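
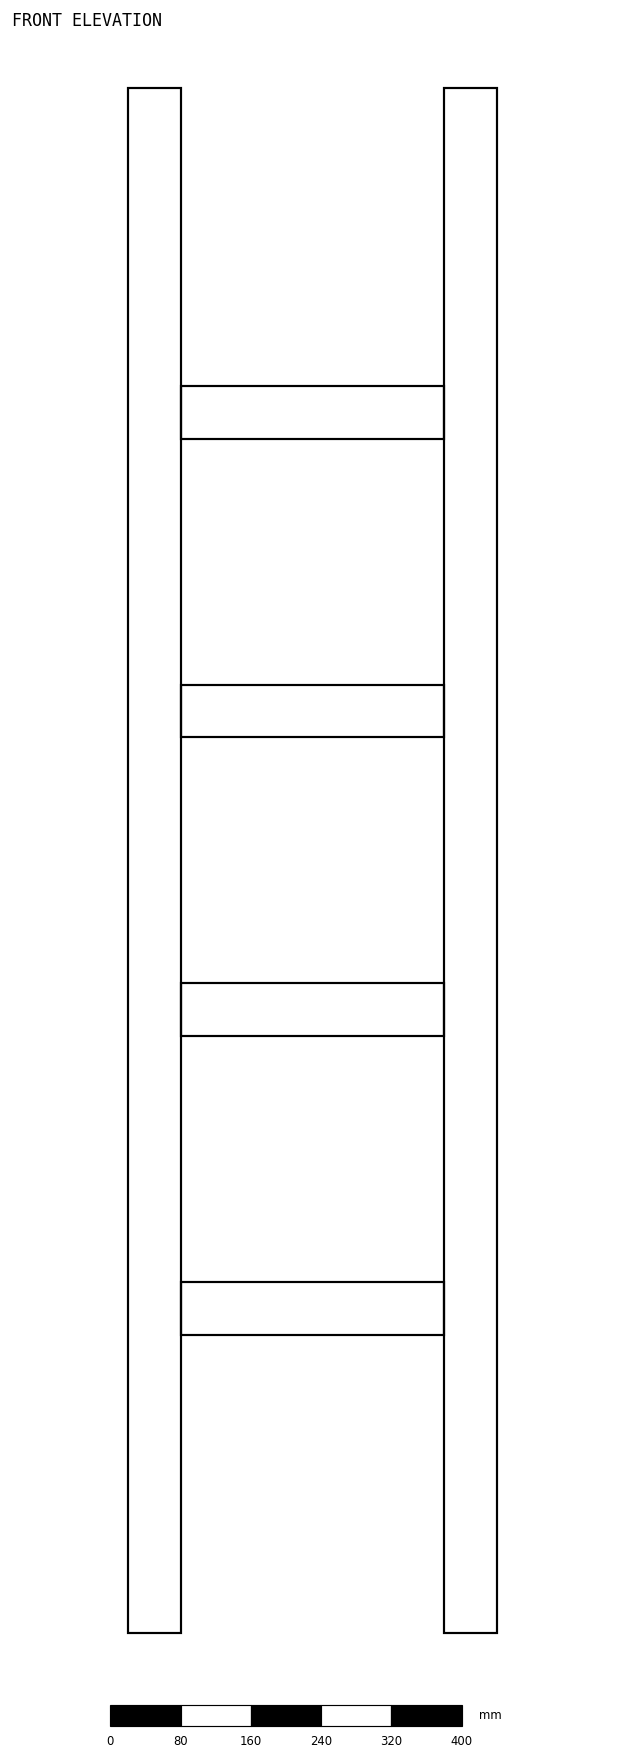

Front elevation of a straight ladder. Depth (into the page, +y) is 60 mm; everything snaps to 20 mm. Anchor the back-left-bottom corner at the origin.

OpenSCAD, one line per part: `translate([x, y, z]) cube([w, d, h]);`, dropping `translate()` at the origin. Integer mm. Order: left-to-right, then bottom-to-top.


cube([60, 60, 1760]);
translate([60, 0, 340]) cube([300, 60, 60]);
translate([60, 0, 680]) cube([300, 60, 60]);
translate([60, 0, 1020]) cube([300, 60, 60]);
translate([60, 0, 1360]) cube([300, 60, 60]);
translate([360, 0, 0]) cube([60, 60, 1760]);


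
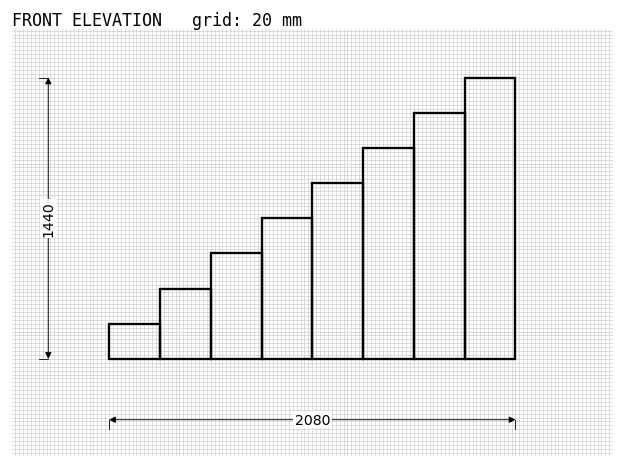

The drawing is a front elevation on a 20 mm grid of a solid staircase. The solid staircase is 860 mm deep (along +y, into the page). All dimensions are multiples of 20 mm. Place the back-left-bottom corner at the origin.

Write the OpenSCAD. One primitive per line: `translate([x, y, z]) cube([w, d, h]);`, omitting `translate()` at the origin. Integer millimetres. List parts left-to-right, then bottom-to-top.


cube([260, 860, 180]);
translate([260, 0, 0]) cube([260, 860, 360]);
translate([520, 0, 0]) cube([260, 860, 540]);
translate([780, 0, 0]) cube([260, 860, 720]);
translate([1040, 0, 0]) cube([260, 860, 900]);
translate([1300, 0, 0]) cube([260, 860, 1080]);
translate([1560, 0, 0]) cube([260, 860, 1260]);
translate([1820, 0, 0]) cube([260, 860, 1440]);


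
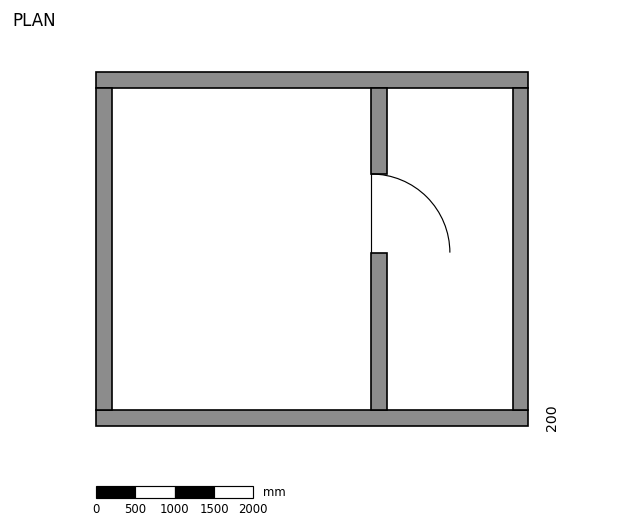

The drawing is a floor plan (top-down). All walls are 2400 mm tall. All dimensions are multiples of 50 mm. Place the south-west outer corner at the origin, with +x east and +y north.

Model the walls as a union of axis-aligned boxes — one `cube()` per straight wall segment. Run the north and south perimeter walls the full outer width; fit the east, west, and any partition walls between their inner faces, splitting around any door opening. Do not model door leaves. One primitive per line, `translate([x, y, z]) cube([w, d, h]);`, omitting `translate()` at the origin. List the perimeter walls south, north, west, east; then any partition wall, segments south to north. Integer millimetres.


cube([5500, 200, 2400]);
translate([0, 4300, 0]) cube([5500, 200, 2400]);
translate([0, 200, 0]) cube([200, 4100, 2400]);
translate([5300, 200, 0]) cube([200, 4100, 2400]);
translate([3500, 200, 0]) cube([200, 2000, 2400]);
translate([3500, 3200, 0]) cube([200, 1100, 2400]);


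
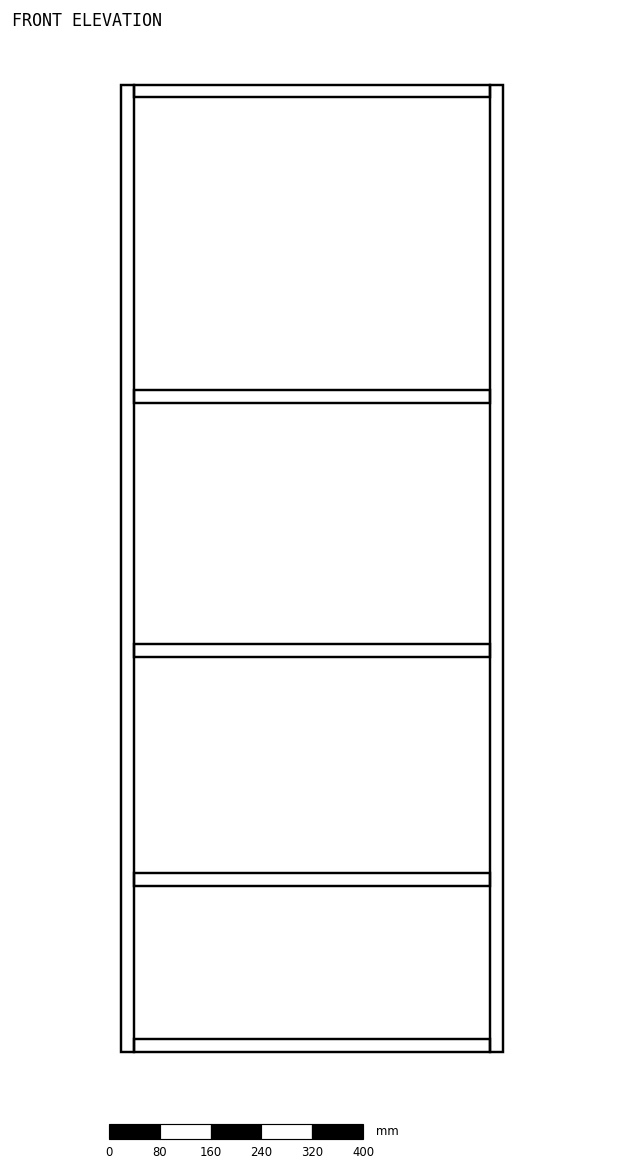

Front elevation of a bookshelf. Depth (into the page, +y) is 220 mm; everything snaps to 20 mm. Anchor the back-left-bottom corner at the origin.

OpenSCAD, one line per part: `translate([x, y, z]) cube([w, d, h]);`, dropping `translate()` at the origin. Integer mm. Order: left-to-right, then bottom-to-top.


cube([20, 220, 1520]);
translate([20, 0, 0]) cube([560, 220, 20]);
translate([20, 0, 260]) cube([560, 220, 20]);
translate([20, 0, 620]) cube([560, 220, 20]);
translate([20, 0, 1020]) cube([560, 220, 20]);
translate([20, 0, 1500]) cube([560, 220, 20]);
translate([580, 0, 0]) cube([20, 220, 1520]);


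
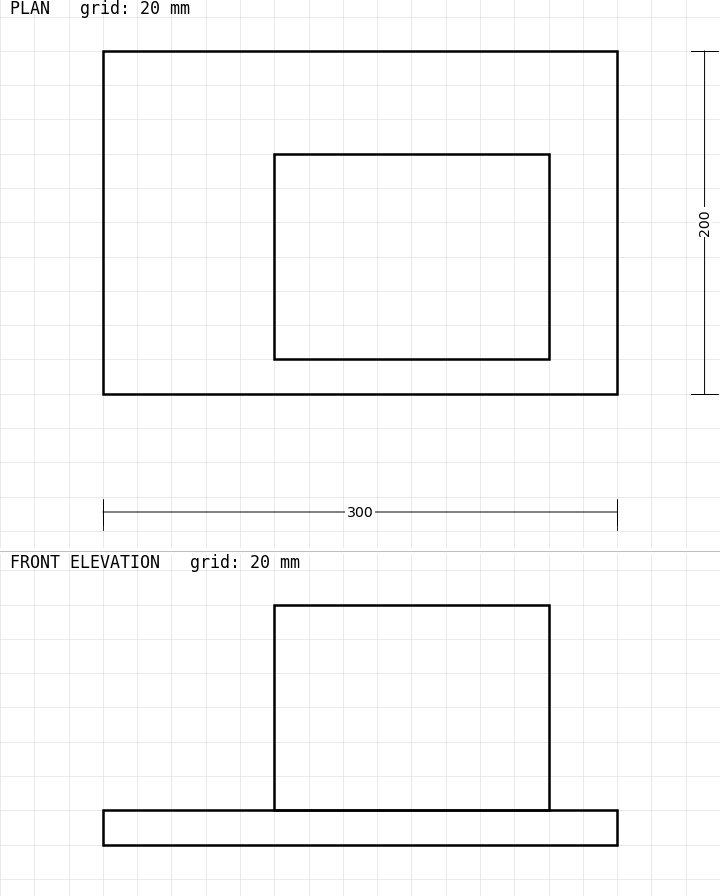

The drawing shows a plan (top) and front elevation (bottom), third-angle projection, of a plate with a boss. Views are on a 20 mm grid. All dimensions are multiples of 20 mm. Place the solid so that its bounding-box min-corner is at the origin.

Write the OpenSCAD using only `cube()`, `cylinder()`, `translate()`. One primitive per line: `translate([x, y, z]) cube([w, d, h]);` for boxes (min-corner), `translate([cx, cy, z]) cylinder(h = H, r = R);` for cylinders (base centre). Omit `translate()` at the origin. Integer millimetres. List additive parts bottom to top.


cube([300, 200, 20]);
translate([100, 20, 20]) cube([160, 120, 120]);


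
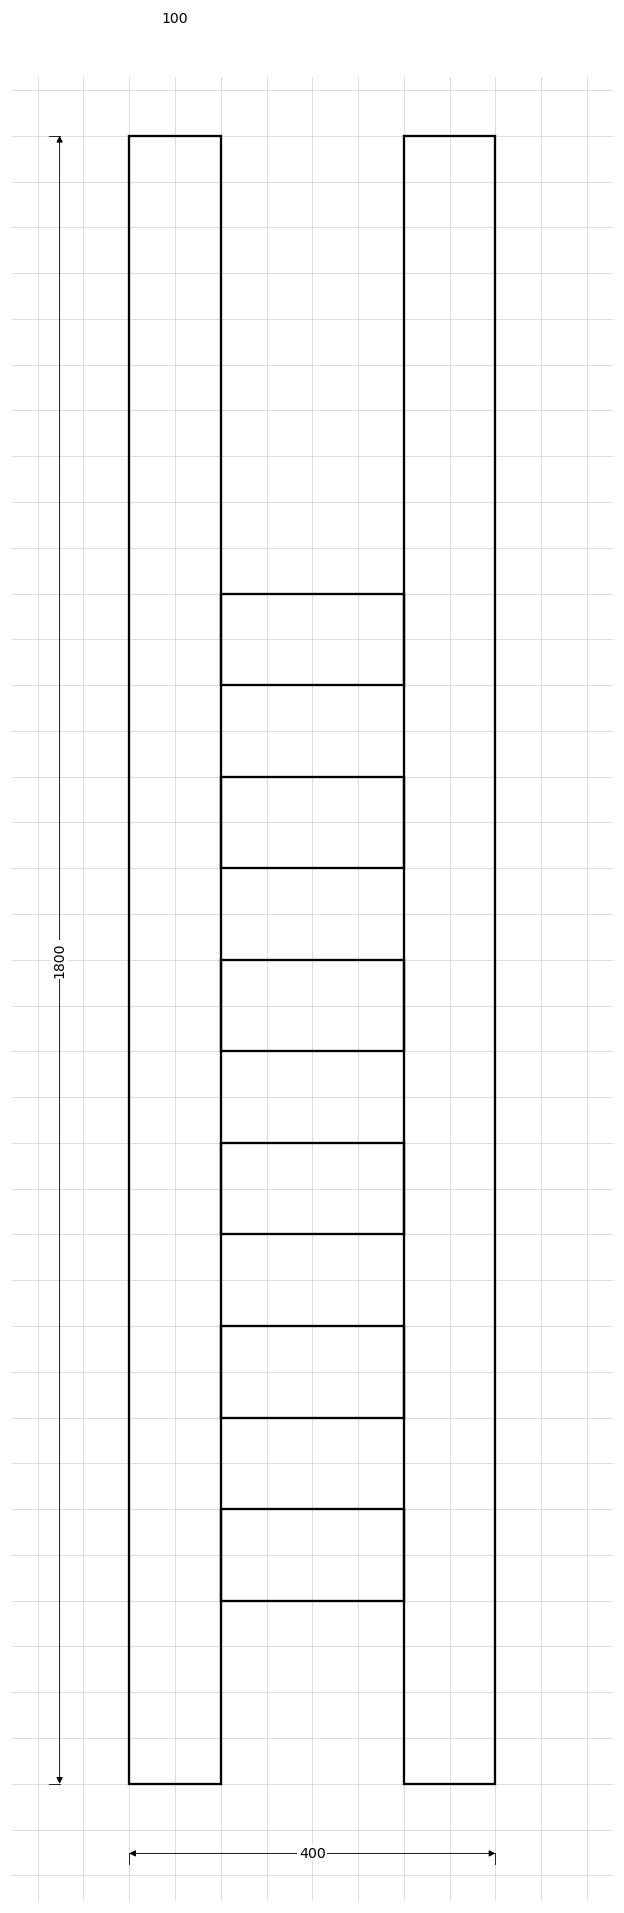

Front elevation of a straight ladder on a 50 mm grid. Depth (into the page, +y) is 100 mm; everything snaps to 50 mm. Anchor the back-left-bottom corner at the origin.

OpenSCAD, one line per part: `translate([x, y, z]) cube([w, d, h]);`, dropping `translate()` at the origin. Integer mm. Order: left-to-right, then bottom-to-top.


cube([100, 100, 1800]);
translate([100, 0, 200]) cube([200, 100, 100]);
translate([100, 0, 400]) cube([200, 100, 100]);
translate([100, 0, 600]) cube([200, 100, 100]);
translate([100, 0, 800]) cube([200, 100, 100]);
translate([100, 0, 1000]) cube([200, 100, 100]);
translate([100, 0, 1200]) cube([200, 100, 100]);
translate([300, 0, 0]) cube([100, 100, 1800]);


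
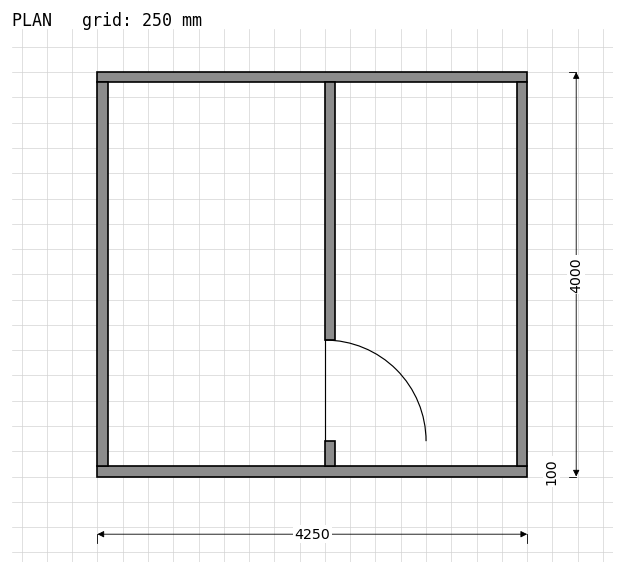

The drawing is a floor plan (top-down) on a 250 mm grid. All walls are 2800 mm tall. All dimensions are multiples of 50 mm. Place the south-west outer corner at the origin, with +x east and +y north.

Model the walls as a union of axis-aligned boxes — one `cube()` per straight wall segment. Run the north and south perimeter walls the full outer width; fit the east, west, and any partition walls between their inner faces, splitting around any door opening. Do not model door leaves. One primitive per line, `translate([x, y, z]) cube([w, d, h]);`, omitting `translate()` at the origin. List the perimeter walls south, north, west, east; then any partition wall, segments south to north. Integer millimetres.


cube([4250, 100, 2800]);
translate([0, 3900, 0]) cube([4250, 100, 2800]);
translate([0, 100, 0]) cube([100, 3800, 2800]);
translate([4150, 100, 0]) cube([100, 3800, 2800]);
translate([2250, 100, 0]) cube([100, 250, 2800]);
translate([2250, 1350, 0]) cube([100, 2550, 2800]);


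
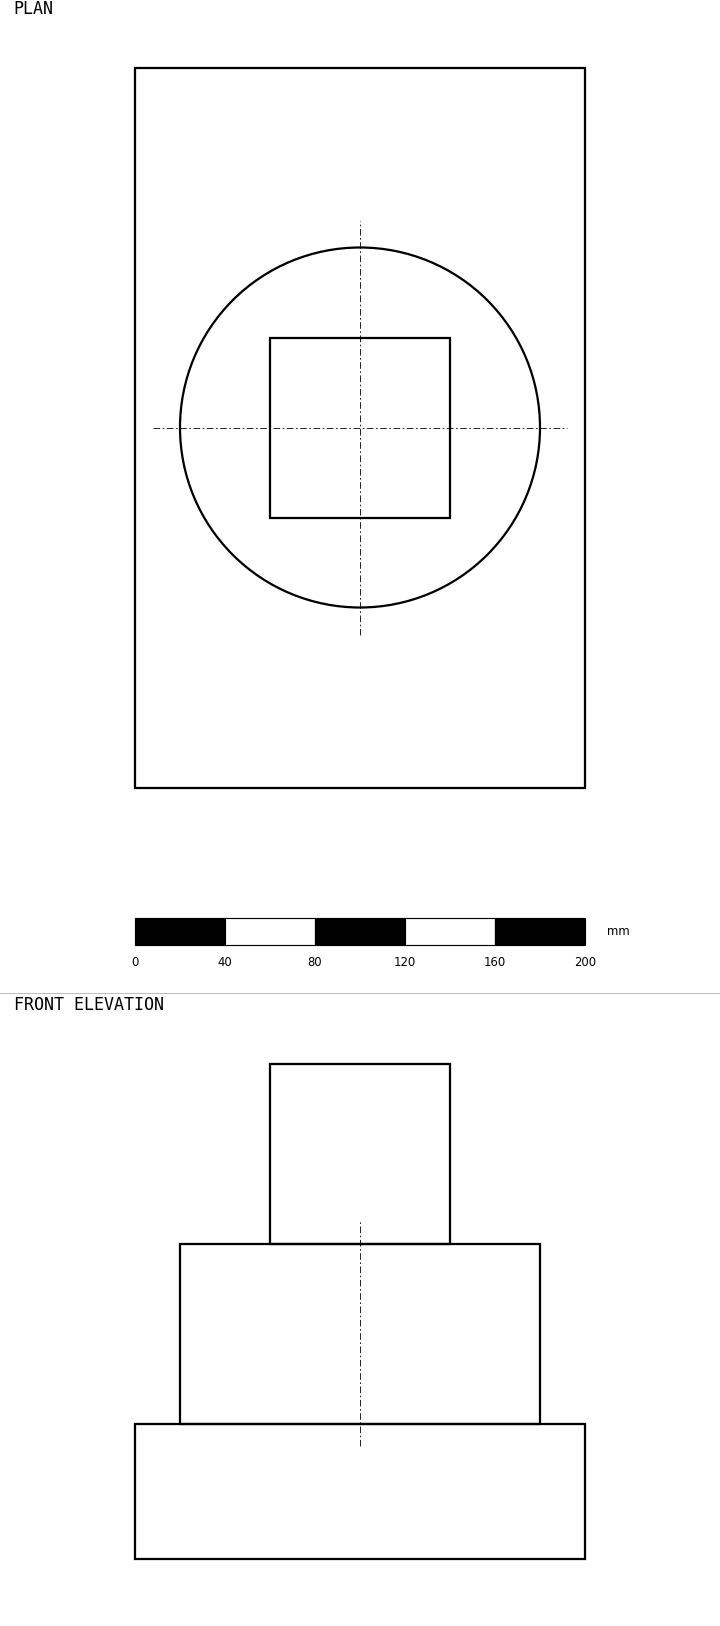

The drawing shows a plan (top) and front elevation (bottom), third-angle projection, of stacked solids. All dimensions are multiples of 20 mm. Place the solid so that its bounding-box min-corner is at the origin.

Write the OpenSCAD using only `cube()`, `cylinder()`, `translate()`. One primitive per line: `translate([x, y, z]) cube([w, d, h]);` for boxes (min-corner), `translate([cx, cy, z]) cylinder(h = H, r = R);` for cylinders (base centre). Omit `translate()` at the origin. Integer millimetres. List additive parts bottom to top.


cube([200, 320, 60]);
translate([100, 160, 60]) cylinder(h = 80, r = 80);
translate([60, 120, 140]) cube([80, 80, 80]);


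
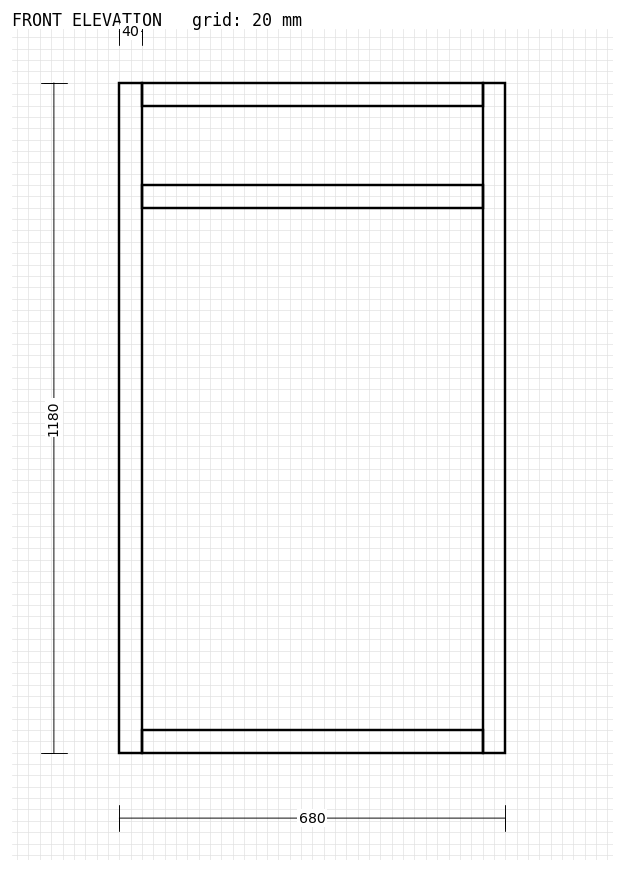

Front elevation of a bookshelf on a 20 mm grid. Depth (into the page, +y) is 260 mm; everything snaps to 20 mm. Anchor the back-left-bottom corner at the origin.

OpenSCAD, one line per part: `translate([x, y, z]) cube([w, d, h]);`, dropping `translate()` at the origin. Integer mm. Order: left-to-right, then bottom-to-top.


cube([40, 260, 1180]);
translate([40, 0, 0]) cube([600, 260, 40]);
translate([40, 0, 960]) cube([600, 260, 40]);
translate([40, 0, 1140]) cube([600, 260, 40]);
translate([640, 0, 0]) cube([40, 260, 1180]);


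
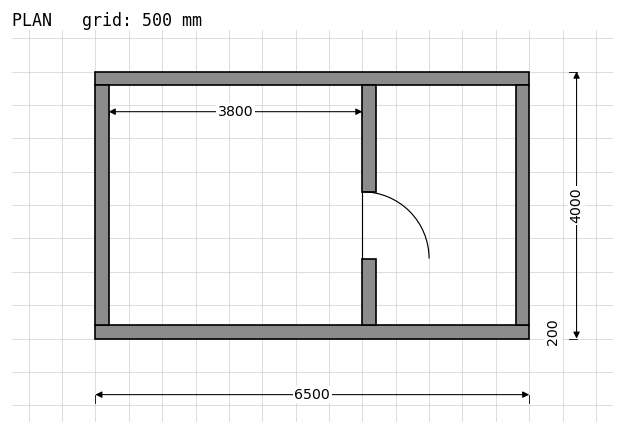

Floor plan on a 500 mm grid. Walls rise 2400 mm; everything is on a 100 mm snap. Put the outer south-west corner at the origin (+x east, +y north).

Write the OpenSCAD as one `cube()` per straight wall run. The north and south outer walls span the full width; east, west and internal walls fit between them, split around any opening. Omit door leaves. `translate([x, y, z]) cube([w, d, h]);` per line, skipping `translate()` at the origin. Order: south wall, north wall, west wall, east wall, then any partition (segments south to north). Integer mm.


cube([6500, 200, 2400]);
translate([0, 3800, 0]) cube([6500, 200, 2400]);
translate([0, 200, 0]) cube([200, 3600, 2400]);
translate([6300, 200, 0]) cube([200, 3600, 2400]);
translate([4000, 200, 0]) cube([200, 1000, 2400]);
translate([4000, 2200, 0]) cube([200, 1600, 2400]);


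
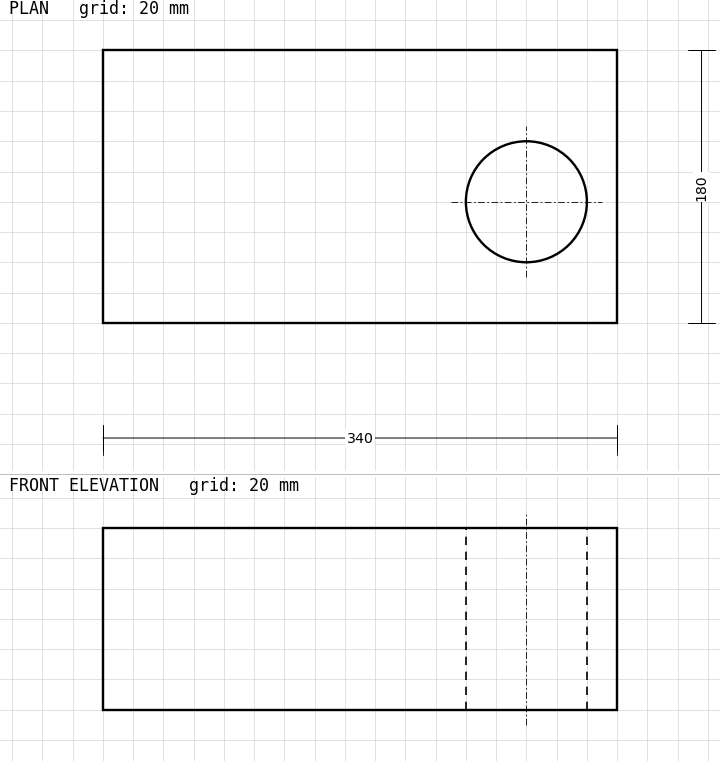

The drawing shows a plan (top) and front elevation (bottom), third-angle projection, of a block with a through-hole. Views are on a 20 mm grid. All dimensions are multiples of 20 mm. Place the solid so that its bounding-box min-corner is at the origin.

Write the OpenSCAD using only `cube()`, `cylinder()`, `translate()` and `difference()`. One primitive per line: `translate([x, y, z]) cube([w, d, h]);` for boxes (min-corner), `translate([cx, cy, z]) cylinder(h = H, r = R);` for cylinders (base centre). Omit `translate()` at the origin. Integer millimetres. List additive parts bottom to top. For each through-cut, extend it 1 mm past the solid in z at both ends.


difference() {
  cube([340, 180, 120]);
  translate([280, 80, -1]) cylinder(h = 122, r = 40);
}


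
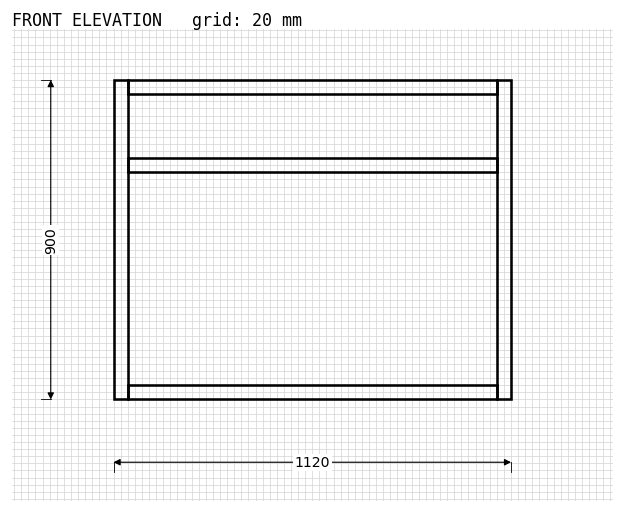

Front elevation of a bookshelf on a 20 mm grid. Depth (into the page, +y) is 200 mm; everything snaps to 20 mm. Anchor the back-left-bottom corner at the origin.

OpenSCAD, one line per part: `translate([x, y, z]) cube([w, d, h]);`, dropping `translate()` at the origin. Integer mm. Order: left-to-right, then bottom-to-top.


cube([40, 200, 900]);
translate([40, 0, 0]) cube([1040, 200, 40]);
translate([40, 0, 640]) cube([1040, 200, 40]);
translate([40, 0, 860]) cube([1040, 200, 40]);
translate([1080, 0, 0]) cube([40, 200, 900]);


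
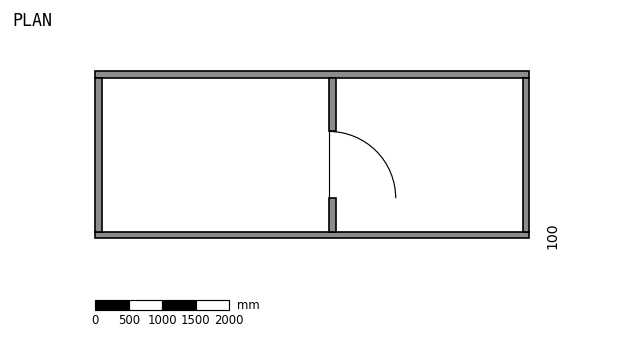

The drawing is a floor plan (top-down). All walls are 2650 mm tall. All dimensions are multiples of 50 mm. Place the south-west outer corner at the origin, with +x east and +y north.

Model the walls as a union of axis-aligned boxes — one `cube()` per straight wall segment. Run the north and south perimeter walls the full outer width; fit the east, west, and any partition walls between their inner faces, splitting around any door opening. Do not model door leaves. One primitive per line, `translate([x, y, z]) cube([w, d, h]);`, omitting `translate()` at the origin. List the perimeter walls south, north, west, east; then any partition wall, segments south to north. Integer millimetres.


cube([6500, 100, 2650]);
translate([0, 2400, 0]) cube([6500, 100, 2650]);
translate([0, 100, 0]) cube([100, 2300, 2650]);
translate([6400, 100, 0]) cube([100, 2300, 2650]);
translate([3500, 100, 0]) cube([100, 500, 2650]);
translate([3500, 1600, 0]) cube([100, 800, 2650]);


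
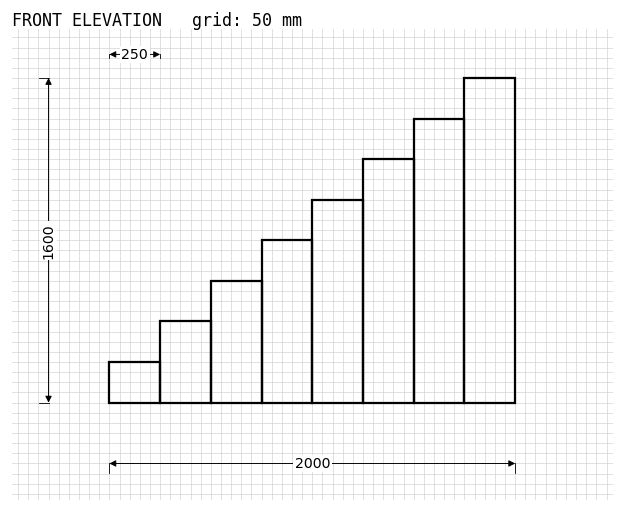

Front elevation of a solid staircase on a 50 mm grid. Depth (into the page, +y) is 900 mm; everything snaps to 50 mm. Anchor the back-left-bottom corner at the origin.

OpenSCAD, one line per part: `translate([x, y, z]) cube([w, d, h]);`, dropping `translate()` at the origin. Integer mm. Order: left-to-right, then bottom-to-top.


cube([250, 900, 200]);
translate([250, 0, 0]) cube([250, 900, 400]);
translate([500, 0, 0]) cube([250, 900, 600]);
translate([750, 0, 0]) cube([250, 900, 800]);
translate([1000, 0, 0]) cube([250, 900, 1000]);
translate([1250, 0, 0]) cube([250, 900, 1200]);
translate([1500, 0, 0]) cube([250, 900, 1400]);
translate([1750, 0, 0]) cube([250, 900, 1600]);


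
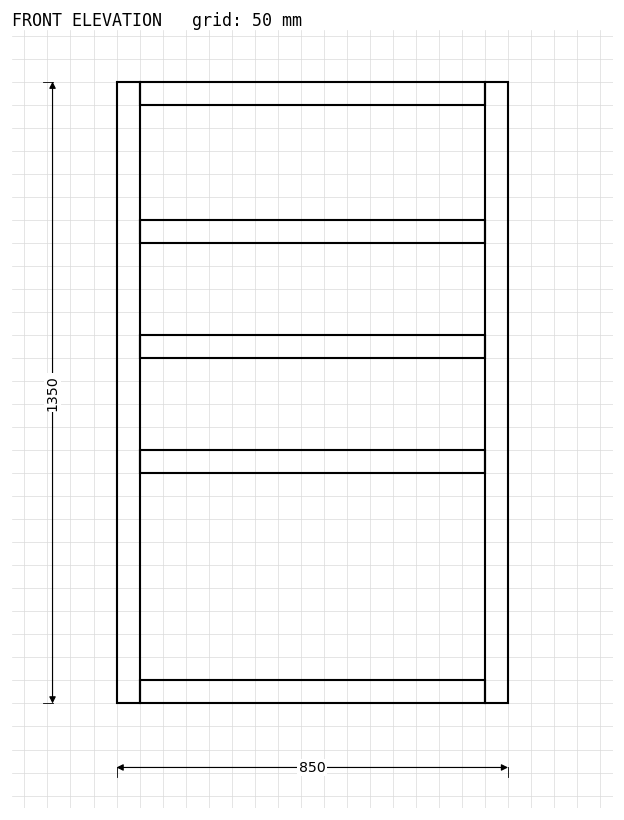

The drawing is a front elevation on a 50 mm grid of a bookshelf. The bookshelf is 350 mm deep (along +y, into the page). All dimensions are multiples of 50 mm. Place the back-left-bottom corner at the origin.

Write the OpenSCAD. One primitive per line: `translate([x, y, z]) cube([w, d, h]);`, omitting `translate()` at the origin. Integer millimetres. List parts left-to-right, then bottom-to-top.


cube([50, 350, 1350]);
translate([50, 0, 0]) cube([750, 350, 50]);
translate([50, 0, 500]) cube([750, 350, 50]);
translate([50, 0, 750]) cube([750, 350, 50]);
translate([50, 0, 1000]) cube([750, 350, 50]);
translate([50, 0, 1300]) cube([750, 350, 50]);
translate([800, 0, 0]) cube([50, 350, 1350]);


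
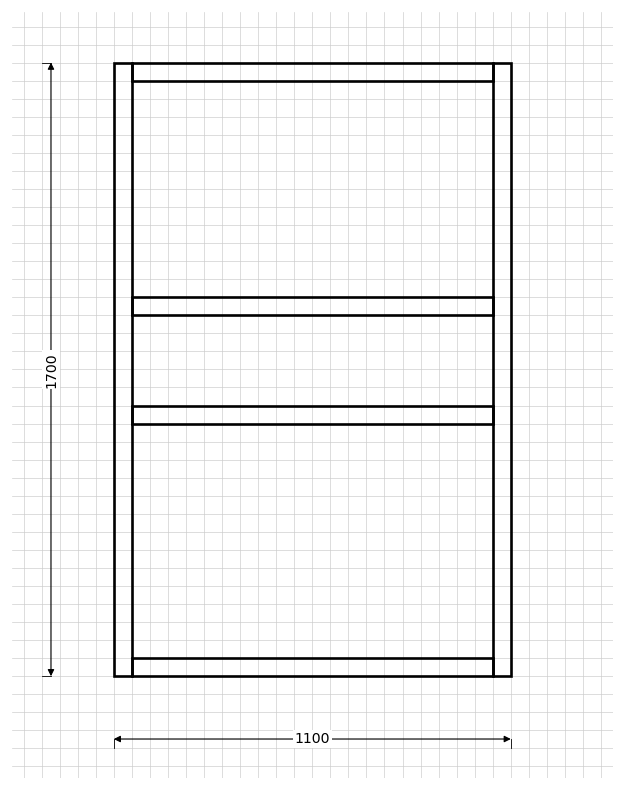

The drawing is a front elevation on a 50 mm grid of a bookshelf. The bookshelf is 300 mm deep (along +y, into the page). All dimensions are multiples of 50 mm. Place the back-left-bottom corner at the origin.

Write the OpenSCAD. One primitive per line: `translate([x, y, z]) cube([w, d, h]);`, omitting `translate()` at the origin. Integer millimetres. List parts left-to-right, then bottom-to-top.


cube([50, 300, 1700]);
translate([50, 0, 0]) cube([1000, 300, 50]);
translate([50, 0, 700]) cube([1000, 300, 50]);
translate([50, 0, 1000]) cube([1000, 300, 50]);
translate([50, 0, 1650]) cube([1000, 300, 50]);
translate([1050, 0, 0]) cube([50, 300, 1700]);


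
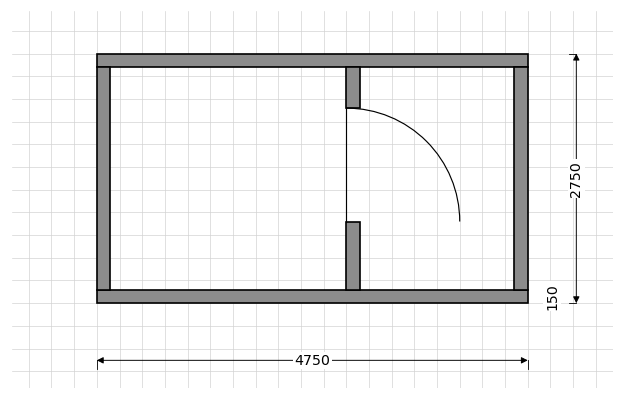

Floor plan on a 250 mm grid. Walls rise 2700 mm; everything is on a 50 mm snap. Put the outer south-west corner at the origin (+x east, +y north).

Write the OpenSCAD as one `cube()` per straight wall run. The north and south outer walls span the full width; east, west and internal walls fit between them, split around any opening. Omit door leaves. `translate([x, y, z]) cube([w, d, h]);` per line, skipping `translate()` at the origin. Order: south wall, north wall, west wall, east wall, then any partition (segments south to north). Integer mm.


cube([4750, 150, 2700]);
translate([0, 2600, 0]) cube([4750, 150, 2700]);
translate([0, 150, 0]) cube([150, 2450, 2700]);
translate([4600, 150, 0]) cube([150, 2450, 2700]);
translate([2750, 150, 0]) cube([150, 750, 2700]);
translate([2750, 2150, 0]) cube([150, 450, 2700]);


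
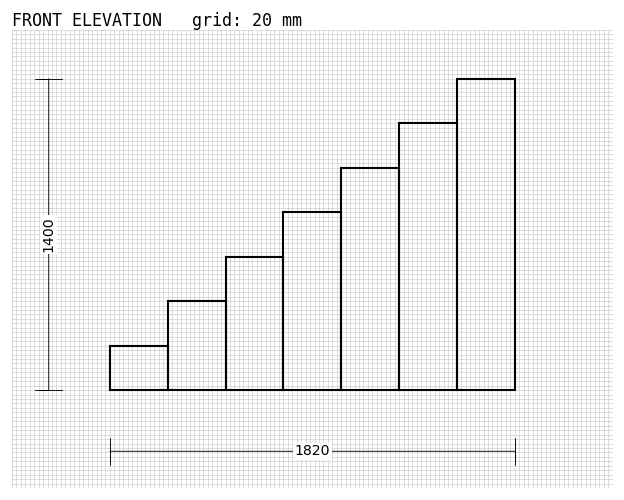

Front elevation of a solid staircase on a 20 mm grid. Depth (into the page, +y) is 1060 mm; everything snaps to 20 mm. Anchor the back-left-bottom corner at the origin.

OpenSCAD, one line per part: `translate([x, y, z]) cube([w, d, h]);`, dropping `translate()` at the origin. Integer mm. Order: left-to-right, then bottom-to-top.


cube([260, 1060, 200]);
translate([260, 0, 0]) cube([260, 1060, 400]);
translate([520, 0, 0]) cube([260, 1060, 600]);
translate([780, 0, 0]) cube([260, 1060, 800]);
translate([1040, 0, 0]) cube([260, 1060, 1000]);
translate([1300, 0, 0]) cube([260, 1060, 1200]);
translate([1560, 0, 0]) cube([260, 1060, 1400]);


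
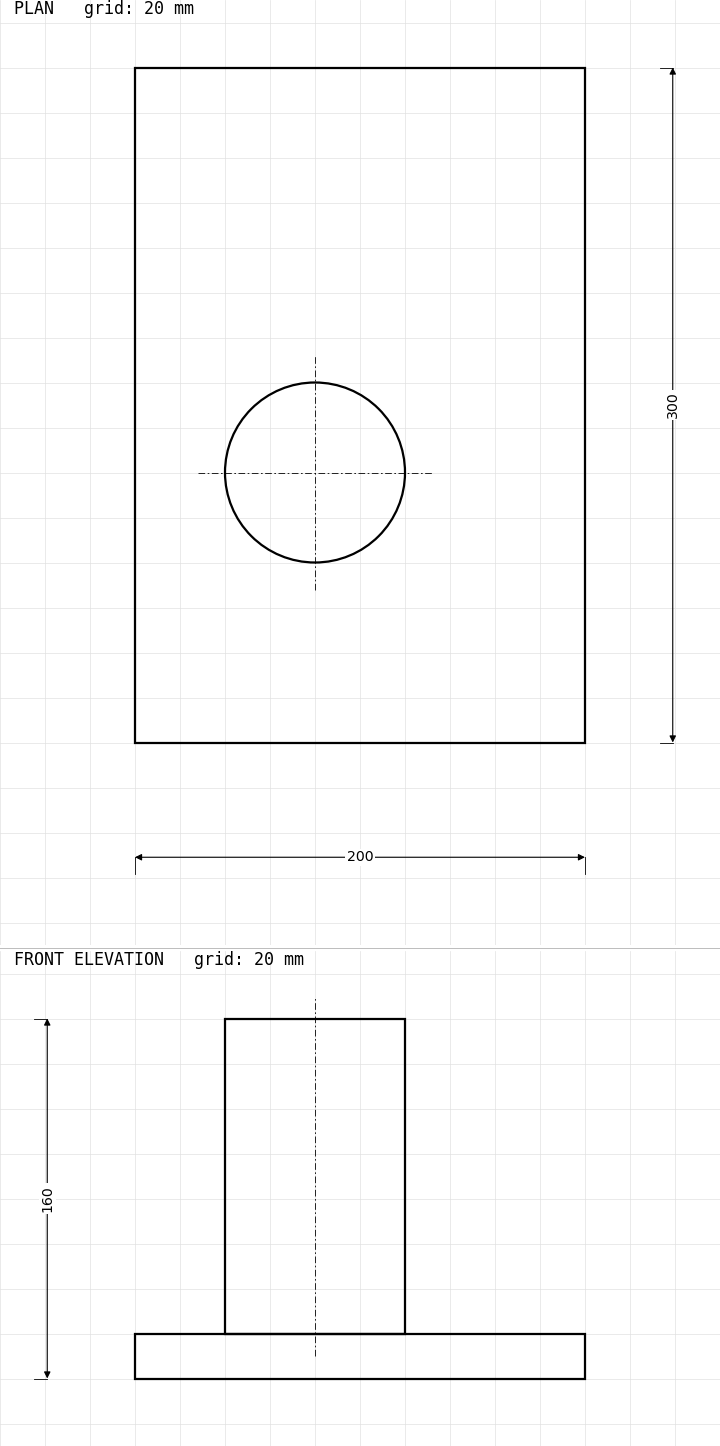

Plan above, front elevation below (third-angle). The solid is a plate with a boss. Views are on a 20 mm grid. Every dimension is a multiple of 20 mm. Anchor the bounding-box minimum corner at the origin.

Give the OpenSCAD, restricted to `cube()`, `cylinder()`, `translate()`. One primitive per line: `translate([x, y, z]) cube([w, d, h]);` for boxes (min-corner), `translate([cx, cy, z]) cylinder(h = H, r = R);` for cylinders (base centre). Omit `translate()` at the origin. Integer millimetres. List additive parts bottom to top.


cube([200, 300, 20]);
translate([80, 120, 20]) cylinder(h = 140, r = 40);


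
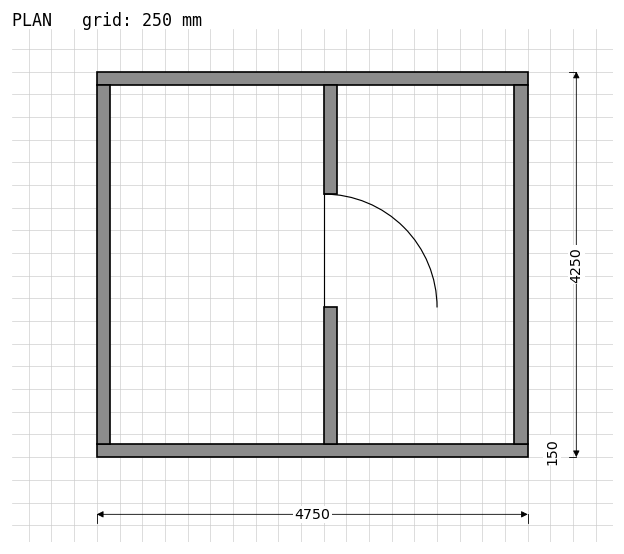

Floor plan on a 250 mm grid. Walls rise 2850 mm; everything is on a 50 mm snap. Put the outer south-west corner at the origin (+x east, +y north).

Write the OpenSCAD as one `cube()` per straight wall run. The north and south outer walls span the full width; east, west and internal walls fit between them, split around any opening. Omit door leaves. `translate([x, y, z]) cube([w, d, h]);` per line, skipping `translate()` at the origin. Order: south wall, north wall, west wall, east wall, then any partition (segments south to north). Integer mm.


cube([4750, 150, 2850]);
translate([0, 4100, 0]) cube([4750, 150, 2850]);
translate([0, 150, 0]) cube([150, 3950, 2850]);
translate([4600, 150, 0]) cube([150, 3950, 2850]);
translate([2500, 150, 0]) cube([150, 1500, 2850]);
translate([2500, 2900, 0]) cube([150, 1200, 2850]);


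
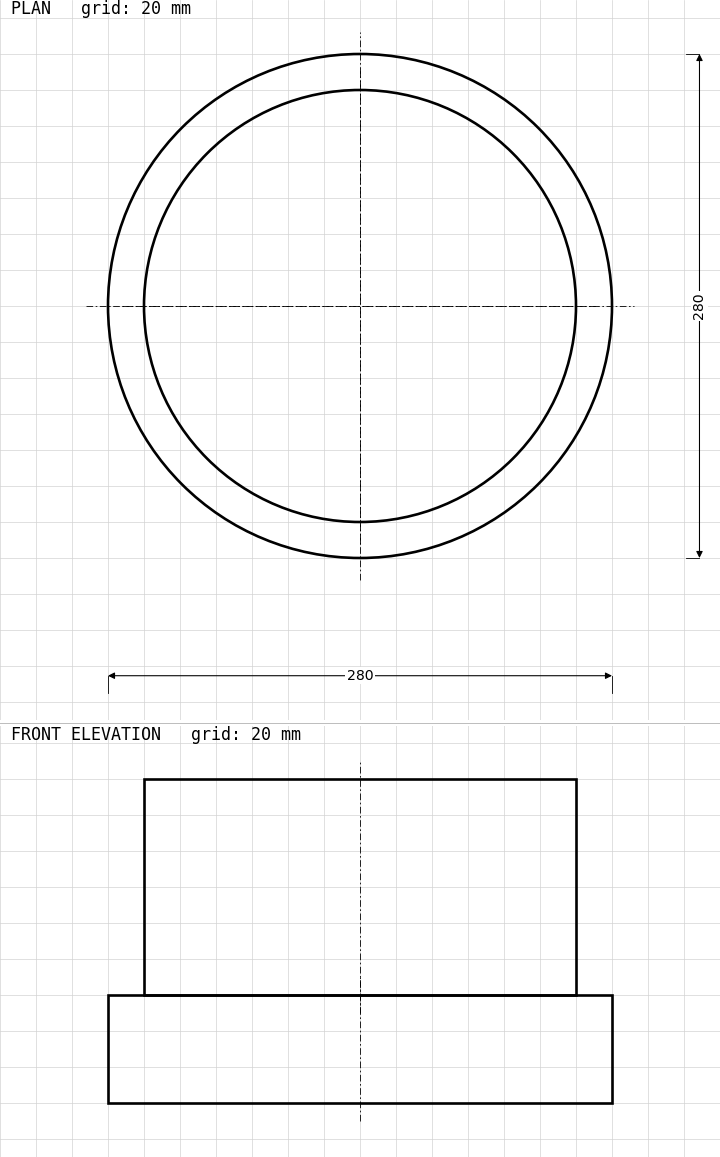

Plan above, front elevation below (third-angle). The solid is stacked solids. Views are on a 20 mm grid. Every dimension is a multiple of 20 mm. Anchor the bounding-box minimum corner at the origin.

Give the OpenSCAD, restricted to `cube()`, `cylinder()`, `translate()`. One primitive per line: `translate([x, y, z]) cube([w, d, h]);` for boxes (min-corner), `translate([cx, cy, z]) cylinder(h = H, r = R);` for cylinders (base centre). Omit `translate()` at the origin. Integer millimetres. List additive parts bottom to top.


translate([140, 140, 0]) cylinder(h = 60, r = 140);
translate([140, 140, 60]) cylinder(h = 120, r = 120);


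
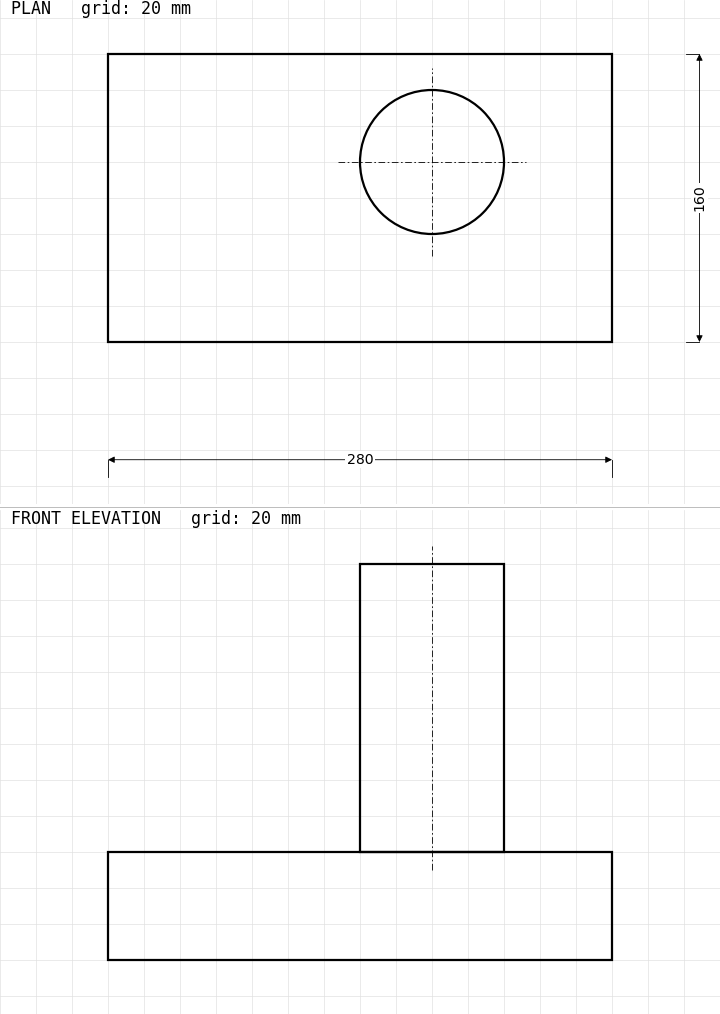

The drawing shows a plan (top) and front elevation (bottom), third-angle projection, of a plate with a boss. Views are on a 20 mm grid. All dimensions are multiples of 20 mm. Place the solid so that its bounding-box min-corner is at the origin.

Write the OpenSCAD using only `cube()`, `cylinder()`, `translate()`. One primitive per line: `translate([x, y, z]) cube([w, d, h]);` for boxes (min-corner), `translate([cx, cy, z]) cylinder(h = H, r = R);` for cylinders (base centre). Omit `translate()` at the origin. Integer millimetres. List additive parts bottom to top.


cube([280, 160, 60]);
translate([180, 100, 60]) cylinder(h = 160, r = 40);


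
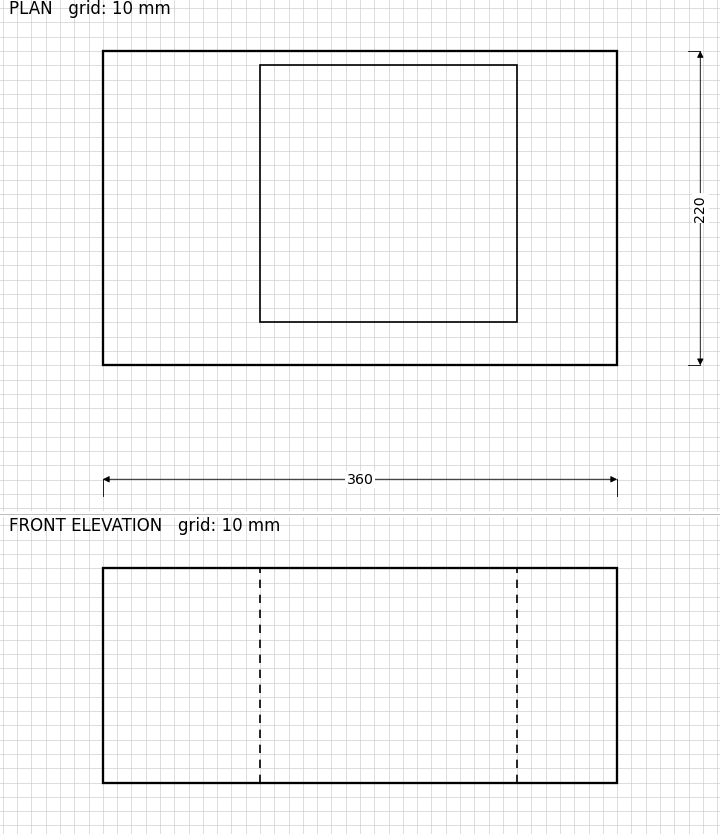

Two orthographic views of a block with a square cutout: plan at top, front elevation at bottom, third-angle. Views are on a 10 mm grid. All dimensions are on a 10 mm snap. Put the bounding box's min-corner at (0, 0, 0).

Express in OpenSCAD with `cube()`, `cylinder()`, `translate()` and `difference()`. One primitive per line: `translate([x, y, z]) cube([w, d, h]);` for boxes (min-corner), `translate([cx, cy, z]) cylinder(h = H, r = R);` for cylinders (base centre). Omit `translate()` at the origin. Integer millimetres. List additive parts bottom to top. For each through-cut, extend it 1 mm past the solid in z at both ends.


difference() {
  cube([360, 220, 150]);
  translate([110, 30, -1]) cube([180, 180, 152]);
}


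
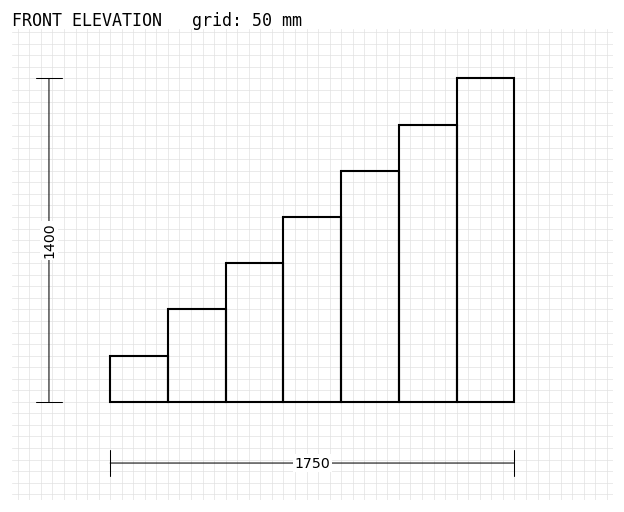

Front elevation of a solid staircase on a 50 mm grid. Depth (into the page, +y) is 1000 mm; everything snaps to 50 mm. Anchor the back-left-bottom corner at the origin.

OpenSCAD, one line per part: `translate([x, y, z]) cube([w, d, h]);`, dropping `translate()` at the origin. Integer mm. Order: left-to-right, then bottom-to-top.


cube([250, 1000, 200]);
translate([250, 0, 0]) cube([250, 1000, 400]);
translate([500, 0, 0]) cube([250, 1000, 600]);
translate([750, 0, 0]) cube([250, 1000, 800]);
translate([1000, 0, 0]) cube([250, 1000, 1000]);
translate([1250, 0, 0]) cube([250, 1000, 1200]);
translate([1500, 0, 0]) cube([250, 1000, 1400]);


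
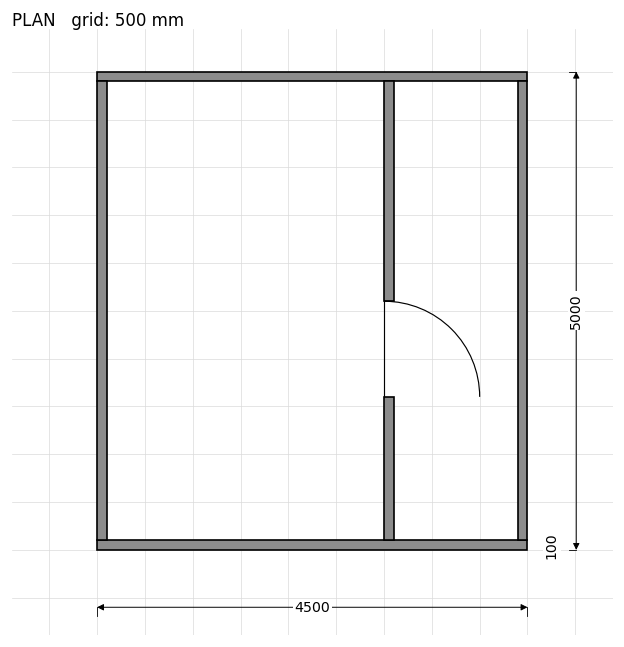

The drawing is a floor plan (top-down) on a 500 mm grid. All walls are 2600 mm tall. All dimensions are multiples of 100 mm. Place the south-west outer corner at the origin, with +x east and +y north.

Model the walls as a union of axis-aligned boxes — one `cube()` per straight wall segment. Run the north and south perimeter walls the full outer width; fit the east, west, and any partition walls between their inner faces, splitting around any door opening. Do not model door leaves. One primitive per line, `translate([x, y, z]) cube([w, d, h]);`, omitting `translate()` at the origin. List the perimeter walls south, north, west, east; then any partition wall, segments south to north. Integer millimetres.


cube([4500, 100, 2600]);
translate([0, 4900, 0]) cube([4500, 100, 2600]);
translate([0, 100, 0]) cube([100, 4800, 2600]);
translate([4400, 100, 0]) cube([100, 4800, 2600]);
translate([3000, 100, 0]) cube([100, 1500, 2600]);
translate([3000, 2600, 0]) cube([100, 2300, 2600]);


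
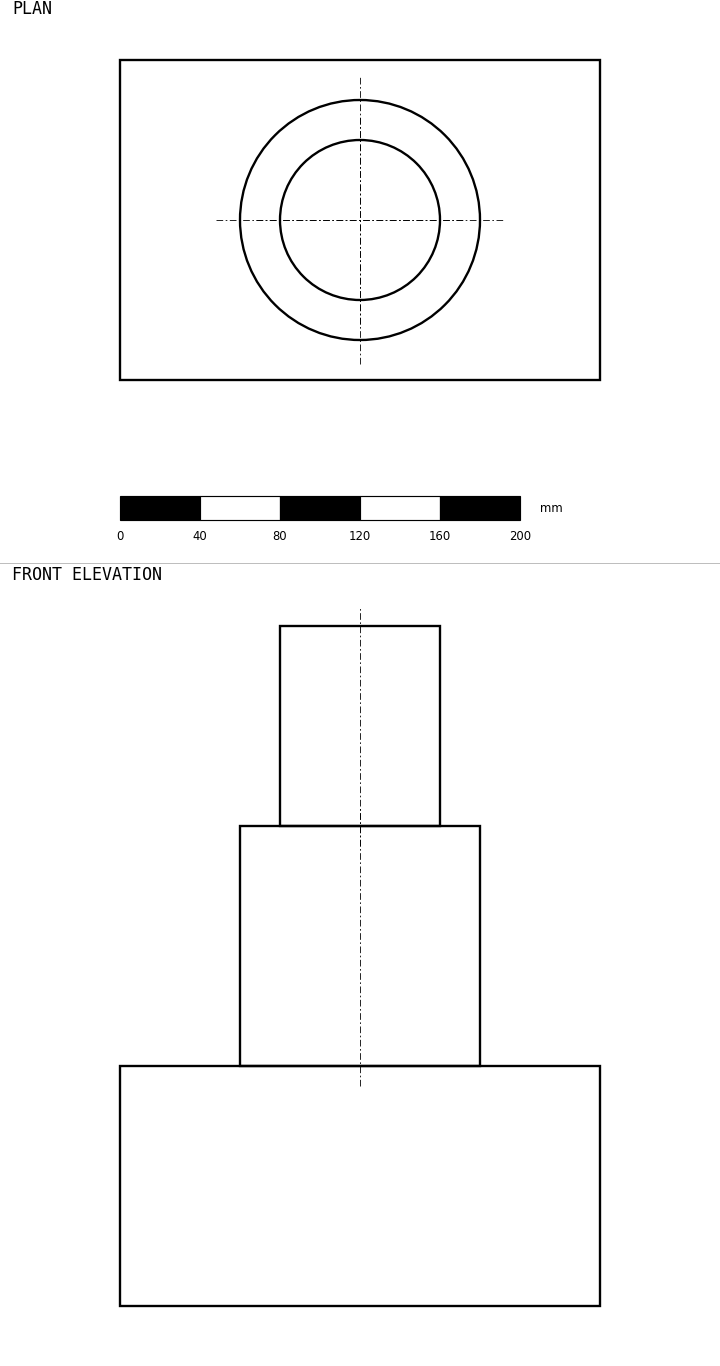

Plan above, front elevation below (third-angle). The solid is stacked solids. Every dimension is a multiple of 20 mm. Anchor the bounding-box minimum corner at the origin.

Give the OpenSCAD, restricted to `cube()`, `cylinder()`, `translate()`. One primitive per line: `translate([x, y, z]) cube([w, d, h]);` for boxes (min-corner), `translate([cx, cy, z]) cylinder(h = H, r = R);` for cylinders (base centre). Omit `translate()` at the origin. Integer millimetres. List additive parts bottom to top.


cube([240, 160, 120]);
translate([120, 80, 120]) cylinder(h = 120, r = 60);
translate([120, 80, 240]) cylinder(h = 100, r = 40);


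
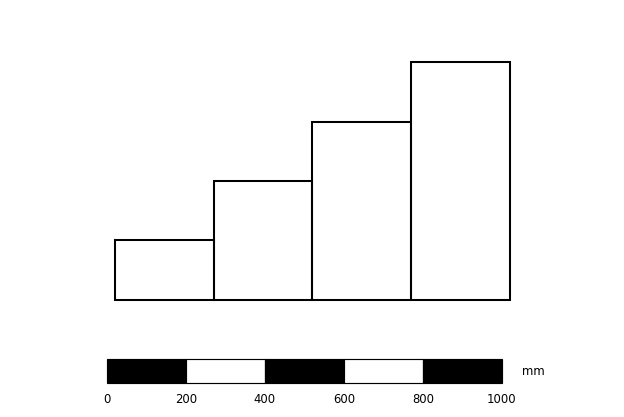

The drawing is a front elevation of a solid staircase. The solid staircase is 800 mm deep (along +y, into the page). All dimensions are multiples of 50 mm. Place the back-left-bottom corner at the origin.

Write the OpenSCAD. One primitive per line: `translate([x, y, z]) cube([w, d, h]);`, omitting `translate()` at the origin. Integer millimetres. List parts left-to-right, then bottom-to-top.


cube([250, 800, 150]);
translate([250, 0, 0]) cube([250, 800, 300]);
translate([500, 0, 0]) cube([250, 800, 450]);
translate([750, 0, 0]) cube([250, 800, 600]);


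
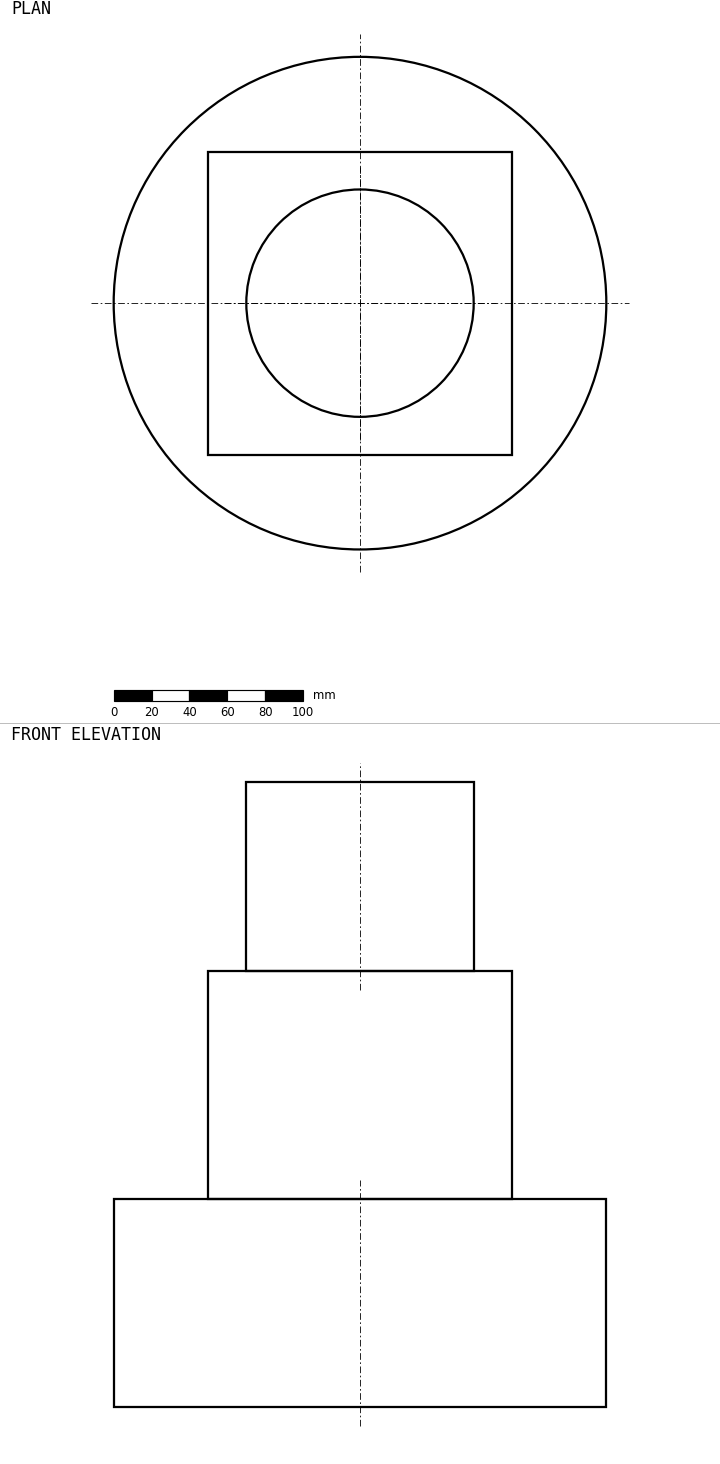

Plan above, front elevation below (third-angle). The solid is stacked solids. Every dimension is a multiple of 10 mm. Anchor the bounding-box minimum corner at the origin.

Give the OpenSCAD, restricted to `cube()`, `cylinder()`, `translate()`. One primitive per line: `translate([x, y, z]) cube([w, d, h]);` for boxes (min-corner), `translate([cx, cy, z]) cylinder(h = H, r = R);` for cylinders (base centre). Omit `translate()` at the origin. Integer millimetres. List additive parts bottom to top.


translate([130, 130, 0]) cylinder(h = 110, r = 130);
translate([50, 50, 110]) cube([160, 160, 120]);
translate([130, 130, 230]) cylinder(h = 100, r = 60);


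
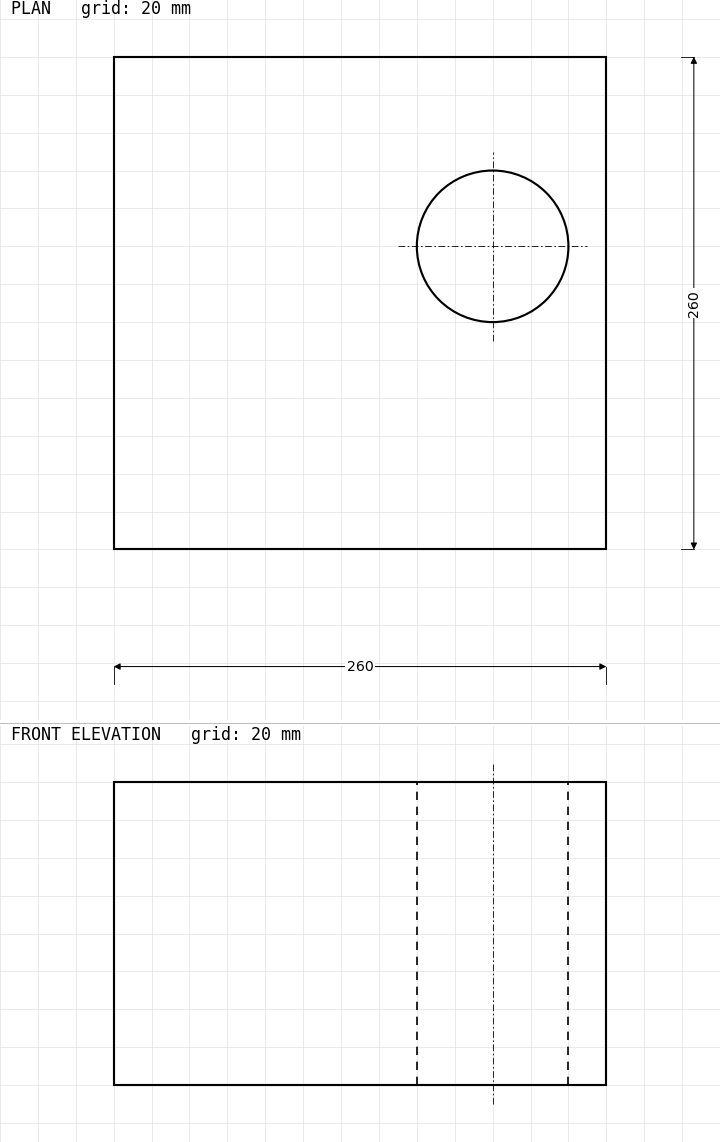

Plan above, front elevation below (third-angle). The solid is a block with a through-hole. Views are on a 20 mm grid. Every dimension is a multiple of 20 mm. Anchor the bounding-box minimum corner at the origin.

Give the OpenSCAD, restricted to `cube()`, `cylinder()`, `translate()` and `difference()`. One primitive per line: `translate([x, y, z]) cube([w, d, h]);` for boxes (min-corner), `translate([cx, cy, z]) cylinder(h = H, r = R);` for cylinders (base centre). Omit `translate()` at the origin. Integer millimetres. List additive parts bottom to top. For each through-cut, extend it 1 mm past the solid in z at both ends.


difference() {
  cube([260, 260, 160]);
  translate([200, 160, -1]) cylinder(h = 162, r = 40);
}


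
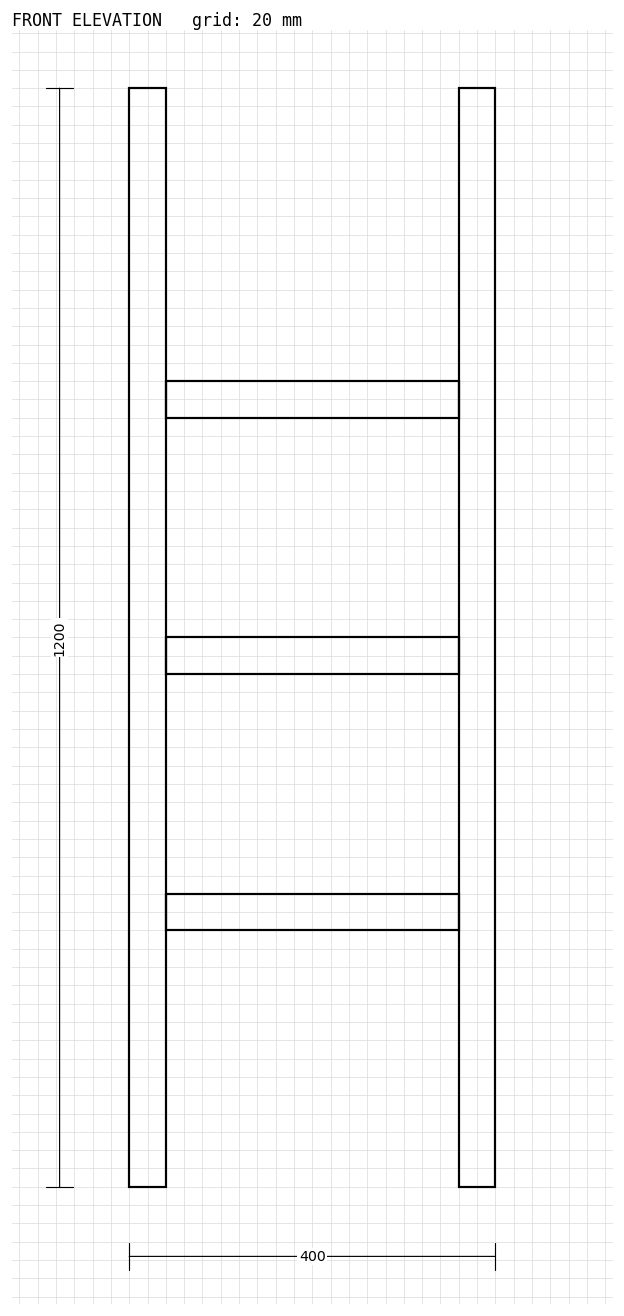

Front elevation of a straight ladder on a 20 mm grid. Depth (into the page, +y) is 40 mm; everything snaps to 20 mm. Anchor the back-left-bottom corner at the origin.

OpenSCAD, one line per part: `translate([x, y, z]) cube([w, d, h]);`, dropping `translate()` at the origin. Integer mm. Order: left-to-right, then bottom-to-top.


cube([40, 40, 1200]);
translate([40, 0, 280]) cube([320, 40, 40]);
translate([40, 0, 560]) cube([320, 40, 40]);
translate([40, 0, 840]) cube([320, 40, 40]);
translate([360, 0, 0]) cube([40, 40, 1200]);


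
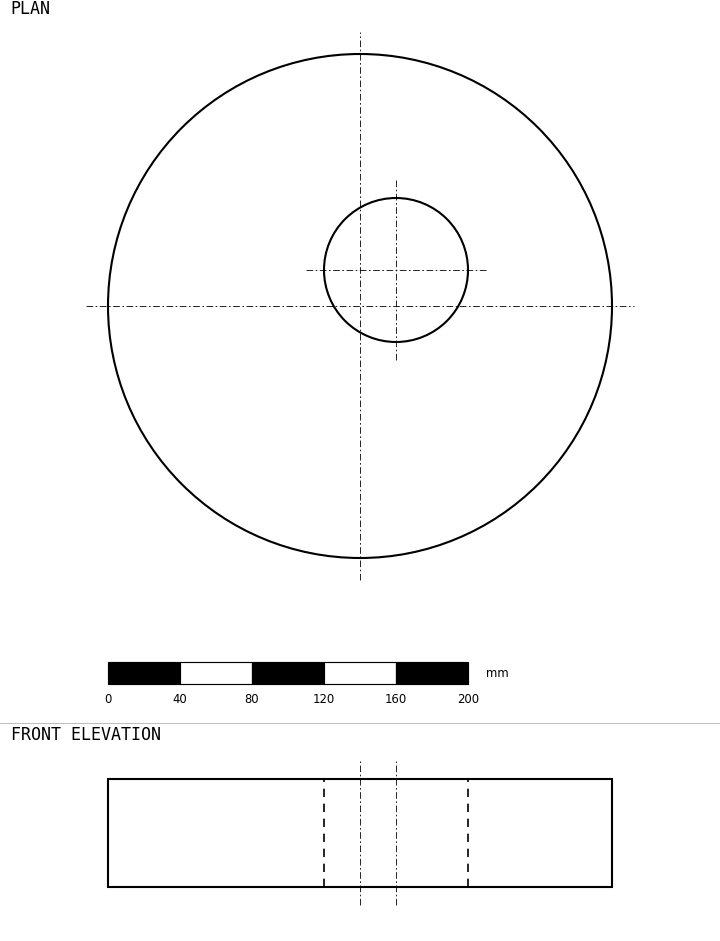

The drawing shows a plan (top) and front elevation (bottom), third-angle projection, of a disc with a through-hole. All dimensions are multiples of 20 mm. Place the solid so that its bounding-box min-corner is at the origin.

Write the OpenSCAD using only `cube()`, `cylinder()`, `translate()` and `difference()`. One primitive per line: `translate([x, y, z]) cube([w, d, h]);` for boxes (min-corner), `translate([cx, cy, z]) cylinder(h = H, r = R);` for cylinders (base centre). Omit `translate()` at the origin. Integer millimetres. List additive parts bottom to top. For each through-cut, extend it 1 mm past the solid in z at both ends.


difference() {
  translate([140, 140, 0]) cylinder(h = 60, r = 140);
  translate([160, 160, -1]) cylinder(h = 62, r = 40);
}


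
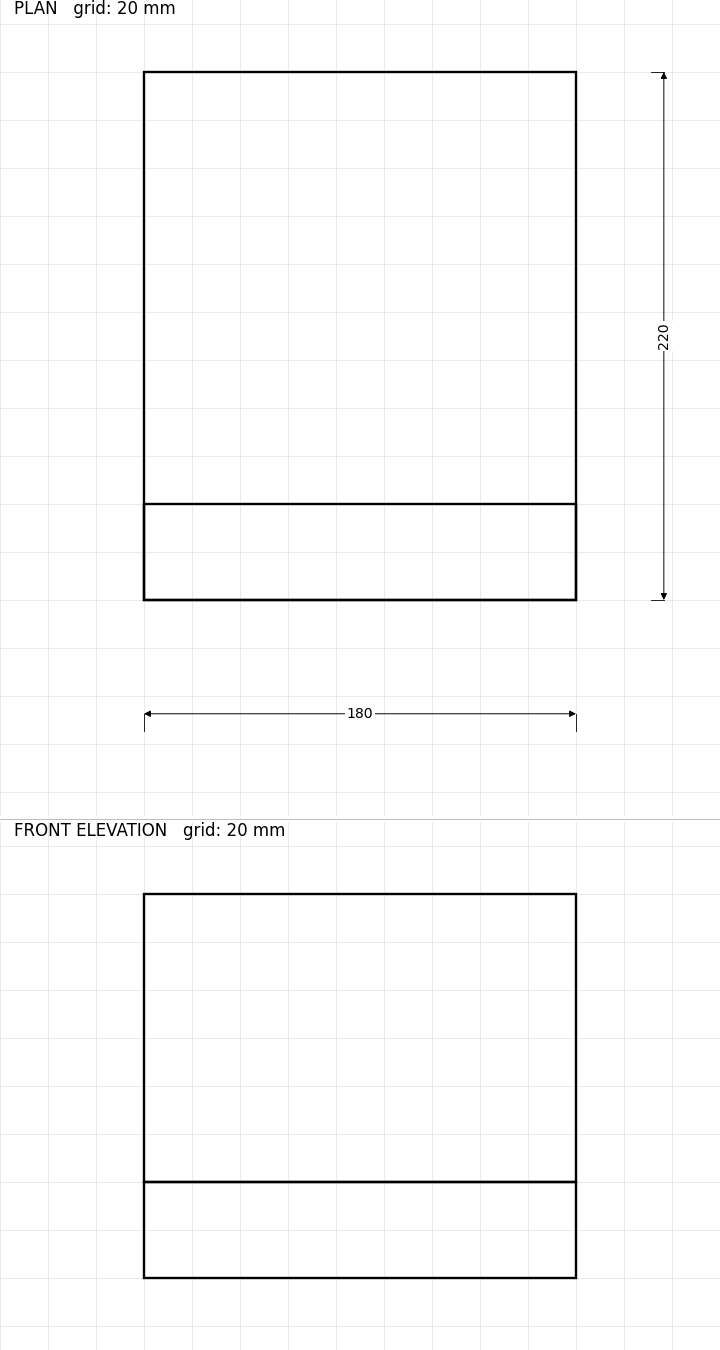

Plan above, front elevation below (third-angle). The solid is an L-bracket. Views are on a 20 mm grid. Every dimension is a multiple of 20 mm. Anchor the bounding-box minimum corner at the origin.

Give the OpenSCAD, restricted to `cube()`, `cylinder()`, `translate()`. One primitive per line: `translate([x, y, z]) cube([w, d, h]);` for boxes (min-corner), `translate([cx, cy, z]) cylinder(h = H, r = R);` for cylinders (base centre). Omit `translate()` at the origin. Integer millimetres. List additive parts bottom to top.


cube([180, 220, 40]);
translate([0, 0, 40]) cube([180, 40, 120]);


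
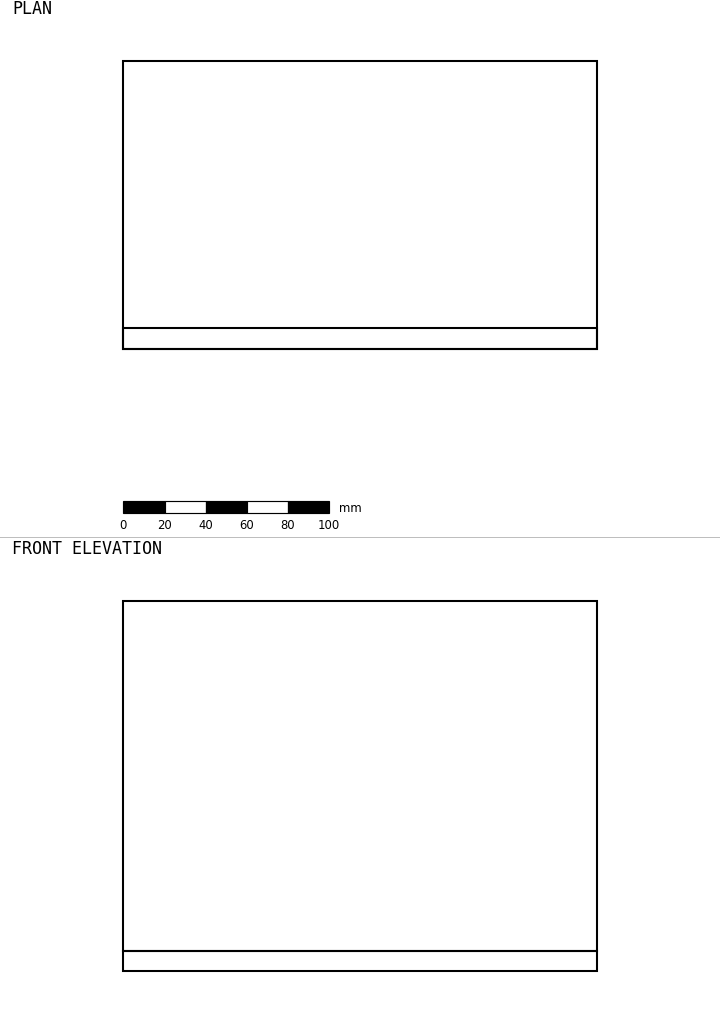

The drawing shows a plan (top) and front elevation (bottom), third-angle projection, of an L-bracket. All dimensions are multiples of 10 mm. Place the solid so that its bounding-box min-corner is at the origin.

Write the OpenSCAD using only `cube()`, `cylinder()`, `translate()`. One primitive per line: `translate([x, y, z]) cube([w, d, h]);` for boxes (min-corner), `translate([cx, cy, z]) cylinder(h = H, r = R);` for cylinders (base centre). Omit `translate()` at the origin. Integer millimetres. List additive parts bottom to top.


cube([230, 140, 10]);
translate([0, 0, 10]) cube([230, 10, 170]);


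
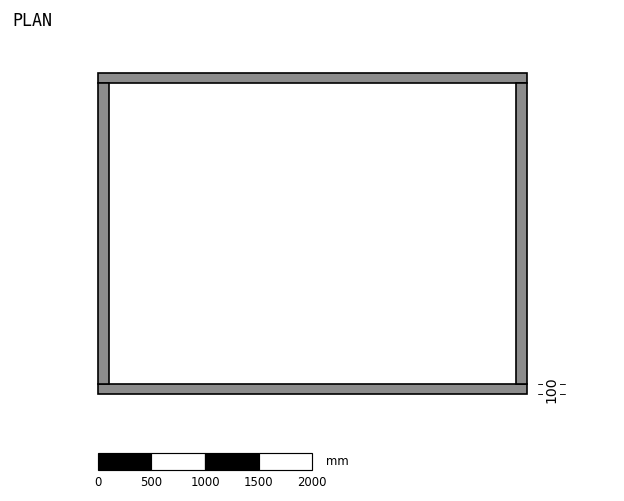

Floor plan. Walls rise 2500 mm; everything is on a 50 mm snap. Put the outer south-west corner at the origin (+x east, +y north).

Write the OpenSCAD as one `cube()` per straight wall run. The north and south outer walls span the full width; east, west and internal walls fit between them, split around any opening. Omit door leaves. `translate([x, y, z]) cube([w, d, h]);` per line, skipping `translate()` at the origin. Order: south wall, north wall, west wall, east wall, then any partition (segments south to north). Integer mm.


cube([4000, 100, 2500]);
translate([0, 2900, 0]) cube([4000, 100, 2500]);
translate([0, 100, 0]) cube([100, 2800, 2500]);
translate([3900, 100, 0]) cube([100, 2800, 2500]);


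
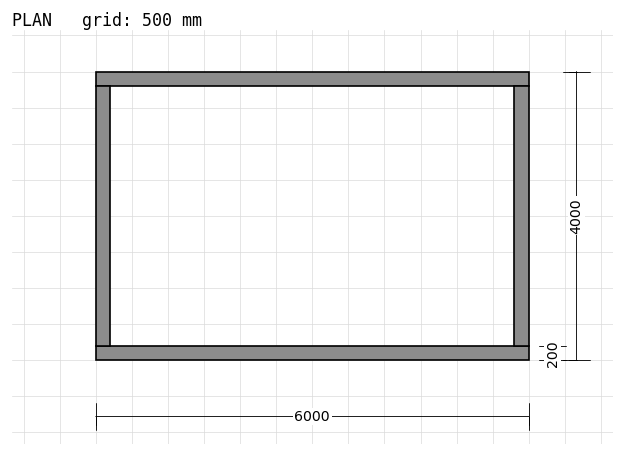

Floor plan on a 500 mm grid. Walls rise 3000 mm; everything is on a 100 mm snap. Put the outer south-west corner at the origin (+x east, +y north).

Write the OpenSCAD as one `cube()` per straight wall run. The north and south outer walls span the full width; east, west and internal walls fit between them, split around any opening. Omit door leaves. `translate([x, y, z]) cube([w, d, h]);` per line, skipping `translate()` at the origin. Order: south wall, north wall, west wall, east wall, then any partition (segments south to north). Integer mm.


cube([6000, 200, 3000]);
translate([0, 3800, 0]) cube([6000, 200, 3000]);
translate([0, 200, 0]) cube([200, 3600, 3000]);
translate([5800, 200, 0]) cube([200, 3600, 3000]);


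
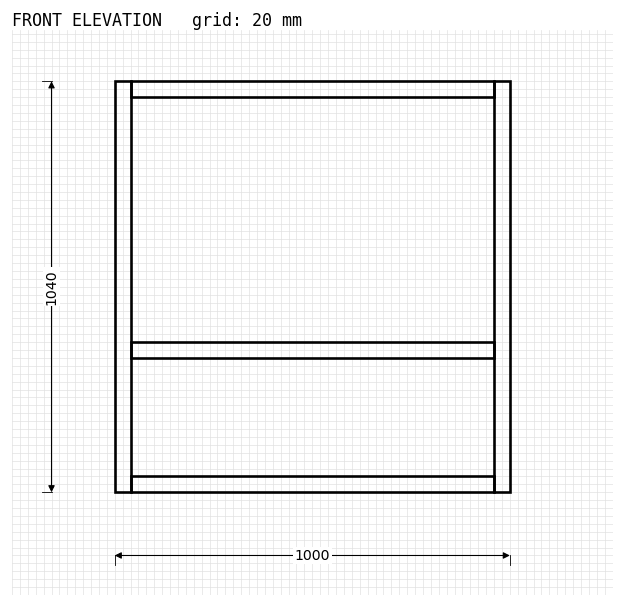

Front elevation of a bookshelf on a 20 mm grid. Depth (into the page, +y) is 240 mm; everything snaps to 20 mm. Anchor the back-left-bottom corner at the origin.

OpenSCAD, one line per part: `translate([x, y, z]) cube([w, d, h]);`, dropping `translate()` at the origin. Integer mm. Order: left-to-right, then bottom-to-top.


cube([40, 240, 1040]);
translate([40, 0, 0]) cube([920, 240, 40]);
translate([40, 0, 340]) cube([920, 240, 40]);
translate([40, 0, 1000]) cube([920, 240, 40]);
translate([960, 0, 0]) cube([40, 240, 1040]);


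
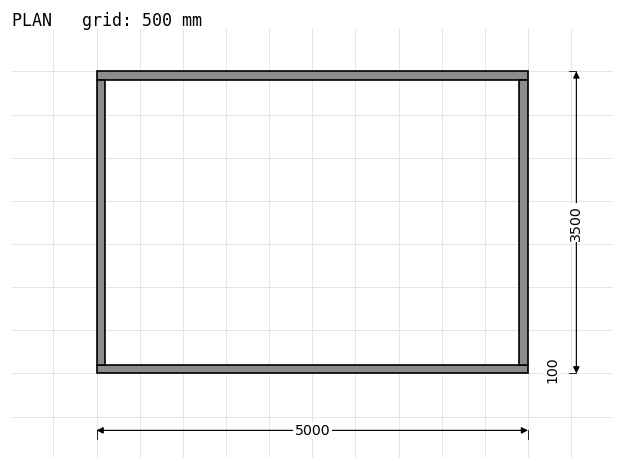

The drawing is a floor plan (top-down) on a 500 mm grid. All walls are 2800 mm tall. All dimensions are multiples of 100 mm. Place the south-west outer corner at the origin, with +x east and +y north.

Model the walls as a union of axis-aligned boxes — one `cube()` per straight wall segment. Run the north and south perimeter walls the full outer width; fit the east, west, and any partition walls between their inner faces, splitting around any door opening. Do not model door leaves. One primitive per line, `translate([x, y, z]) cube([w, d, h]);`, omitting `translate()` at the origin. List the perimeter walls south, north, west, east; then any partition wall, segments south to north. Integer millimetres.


cube([5000, 100, 2800]);
translate([0, 3400, 0]) cube([5000, 100, 2800]);
translate([0, 100, 0]) cube([100, 3300, 2800]);
translate([4900, 100, 0]) cube([100, 3300, 2800]);
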